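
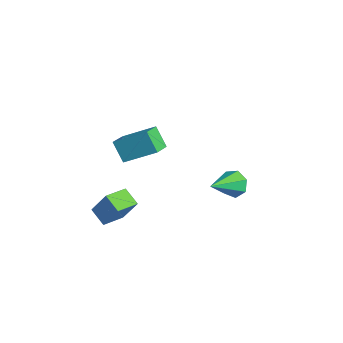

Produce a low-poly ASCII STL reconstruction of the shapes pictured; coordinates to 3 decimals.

solid 
facet normal -0.564 -0.185 0.805
outer loop
vertex 4.416 -2.581 5.083
vertex 3.565 -1.728 4.682
vertex 3.447 -4.023 4.072
endloop
endfacet
facet normal 0.670 -0.672 0.316
outer loop
vertex 4.215 -3.772 2.978
vertex 4.416 -2.581 5.083
vertex 3.447 -4.023 4.072
endloop
endfacet
facet normal -0.564 -0.185 0.805
outer loop
vertex 3.447 -4.023 4.072
vertex 3.565 -1.728 4.682
vertex 2.596 -3.17 3.671
endloop
endfacet
facet normal -0.482 -0.717 -0.503
outer loop
vertex 2.596 -3.17 3.671
vertex 4.215 -3.772 2.978
vertex 3.447 -4.023 4.072
endloop
endfacet
facet normal 0.482 0.717 0.503
outer loop
vertex 4.416 -2.581 5.083
vertex 4.333 -1.477 3.588
vertex 3.565 -1.728 4.682
endloop
endfacet
facet normal 0.670 -0.672 0.316
outer loop
vertex 5.184 -2.33 3.989
vertex 4.416 -2.581 5.083
vertex 4.215 -3.772 2.978
endloop
endfacet
facet normal 0.482 0.717 0.503
outer loop
vertex 5.184 -2.33 3.989
vertex 4.333 -1.477 3.588
vertex 4.416 -2.581 5.083
endloop
endfacet
facet normal -0.670 0.672 -0.316
outer loop
vertex 3.565 -1.728 4.682
vertex 4.333 -1.477 3.588
vertex 2.596 -3.17 3.671
endloop
endfacet
facet normal -0.482 -0.717 -0.503
outer loop
vertex 3.364 -2.919 2.577
vertex 4.215 -3.772 2.978
vertex 2.596 -3.17 3.671
endloop
endfacet
facet normal -0.670 0.672 -0.316
outer loop
vertex 2.596 -3.17 3.671
vertex 4.333 -1.477 3.588
vertex 3.364 -2.919 2.577
endloop
endfacet
facet normal 0.564 0.185 -0.805
outer loop
vertex 3.364 -2.919 2.577
vertex 5.184 -2.33 3.989
vertex 4.215 -3.772 2.978
endloop
endfacet
facet normal 0.564 0.185 -0.805
outer loop
vertex 4.333 -1.477 3.588
vertex 5.184 -2.33 3.989
vertex 3.364 -2.919 2.577
endloop
endfacet
facet normal -0.381 0.819 -0.429
outer loop
vertex 2.786 3.766 -1.698
vertex 2.278 3.244 -2.243
vertex 2.071 3.578 -1.422
endloop
endfacet
facet normal 0.310 0.190 0.932
outer loop
vertex 2.786 3.766 -1.698
vertex 2.071 3.578 -1.422
vertex 3.082 1.516 -1.337
endloop
endfacet
facet normal -0.381 0.819 -0.429
outer loop
vertex 2.071 3.578 -1.422
vertex 2.278 3.244 -2.243
vertex 1.511 3.138 -1.764
endloop
endfacet
facet normal -0.415 -0.167 0.894
outer loop
vertex 2.071 3.578 -1.422
vertex 1.511 3.138 -1.764
vertex 3.082 1.516 -1.337
endloop
endfacet
facet normal -0.381 0.819 -0.429
outer loop
vertex 1.511 3.138 -1.764
vertex 2.278 3.244 -2.243
vertex 1.529 2.778 -2.467
endloop
endfacet
facet normal -0.723 -0.622 0.300
outer loop
vertex 1.511 3.138 -1.764
vertex 1.529 2.778 -2.467
vertex 3.082 1.516 -1.337
endloop
endfacet
facet normal -0.381 0.819 -0.429
outer loop
vertex 1.529 2.778 -2.467
vertex 2.278 3.244 -2.243
vertex 2.111 2.769 -3.001
endloop
endfacet
facet normal -0.383 -0.831 -0.403
outer loop
vertex 1.529 2.778 -2.467
vertex 2.111 2.769 -3.001
vertex 3.082 1.516 -1.337
endloop
endfacet
facet normal -0.381 0.819 -0.429
outer loop
vertex 2.111 2.769 -3.001
vertex 2.278 3.244 -2.243
vertex 2.818 3.117 -2.964
endloop
endfacet
facet normal 0.350 -0.639 -0.685
outer loop
vertex 2.111 2.769 -3.001
vertex 2.818 3.117 -2.964
vertex 3.082 1.516 -1.337
endloop
endfacet
facet normal -0.381 0.819 -0.429
outer loop
vertex 2.818 3.117 -2.964
vertex 2.278 3.244 -2.243
vertex 3.119 3.561 -2.384
endloop
endfacet
facet normal 0.923 -0.188 -0.335
outer loop
vertex 2.818 3.117 -2.964
vertex 3.119 3.561 -2.384
vertex 3.082 1.516 -1.337
endloop
endfacet
facet normal -0.381 0.819 -0.430
outer loop
vertex 3.119 3.561 -2.384
vertex 2.278 3.244 -2.243
vertex 2.786 3.766 -1.698
endloop
endfacet
facet normal 0.905 0.181 0.385
outer loop
vertex 3.119 3.561 -2.384
vertex 2.786 3.766 -1.698
vertex 3.082 1.516 -1.337
endloop
endfacet
facet normal -0.444 -0.283 -0.850
outer loop
vertex 2.339 -4.848 -1.767
vertex 1.861 -3.586 -1.938
vertex 3.295 -4.566 -2.361
endloop
endfacet
facet normal 0.351 -0.928 0.125
outer loop
vertex 4.099 -4.054 -0.822
vertex 2.339 -4.848 -1.767
vertex 3.295 -4.566 -2.361
endloop
endfacet
facet normal -0.444 -0.283 -0.850
outer loop
vertex 3.295 -4.566 -2.361
vertex 1.861 -3.586 -1.938
vertex 2.817 -3.304 -2.531
endloop
endfacet
facet normal 0.824 0.243 -0.511
outer loop
vertex 2.817 -3.304 -2.531
vertex 4.099 -4.054 -0.822
vertex 3.295 -4.566 -2.361
endloop
endfacet
facet normal -0.824 -0.243 0.511
outer loop
vertex 2.339 -4.848 -1.767
vertex 2.665 -3.074 -0.399
vertex 1.861 -3.586 -1.938
endloop
endfacet
facet normal 0.351 -0.928 0.125
outer loop
vertex 3.143 -4.336 -0.229
vertex 2.339 -4.848 -1.767
vertex 4.099 -4.054 -0.822
endloop
endfacet
facet normal -0.824 -0.243 0.512
outer loop
vertex 3.143 -4.336 -0.229
vertex 2.665 -3.074 -0.399
vertex 2.339 -4.848 -1.767
endloop
endfacet
facet normal -0.351 0.928 -0.125
outer loop
vertex 1.861 -3.586 -1.938
vertex 2.665 -3.074 -0.399
vertex 2.817 -3.304 -2.531
endloop
endfacet
facet normal 0.824 0.243 -0.512
outer loop
vertex 3.621 -2.792 -0.993
vertex 4.099 -4.054 -0.822
vertex 2.817 -3.304 -2.531
endloop
endfacet
facet normal -0.351 0.928 -0.125
outer loop
vertex 2.817 -3.304 -2.531
vertex 2.665 -3.074 -0.399
vertex 3.621 -2.792 -0.993
endloop
endfacet
facet normal 0.444 0.283 0.850
outer loop
vertex 3.621 -2.792 -0.993
vertex 3.143 -4.336 -0.229
vertex 4.099 -4.054 -0.822
endloop
endfacet
facet normal 0.445 0.283 0.850
outer loop
vertex 2.665 -3.074 -0.399
vertex 3.143 -4.336 -0.229
vertex 3.621 -2.792 -0.993
endloop
endfacet

endsolid


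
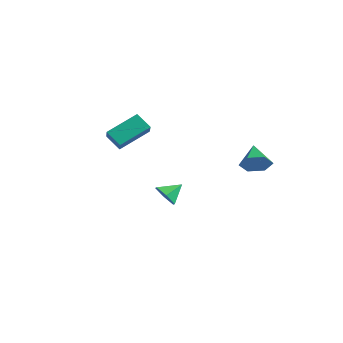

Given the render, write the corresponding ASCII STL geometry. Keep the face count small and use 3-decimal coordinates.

solid 
facet normal 0.682 -0.538 -0.495
outer loop
vertex 2.971 1.113 1.694
vertex 2.5 1.063 1.1
vertex 2.991 1.641 1.148
endloop
endfacet
facet normal 0.342 0.669 0.660
outer loop
vertex 2.971 1.113 1.694
vertex 2.991 1.641 1.148
vertex 1.62 1.757 1.74
endloop
endfacet
facet normal 0.682 -0.538 -0.496
outer loop
vertex 2.991 1.641 1.148
vertex 2.5 1.063 1.1
vertex 2.519 1.59 0.554
endloop
endfacet
facet normal 0.035 0.993 -0.113
outer loop
vertex 2.991 1.641 1.148
vertex 2.519 1.59 0.554
vertex 1.62 1.757 1.74
endloop
endfacet
facet normal 0.681 -0.538 -0.496
outer loop
vertex 2.519 1.59 0.554
vertex 2.5 1.063 1.1
vertex 2.028 1.013 0.506
endloop
endfacet
facet normal -0.615 0.569 -0.546
outer loop
vertex 2.519 1.59 0.554
vertex 2.028 1.013 0.506
vertex 1.62 1.757 1.74
endloop
endfacet
facet normal 0.681 -0.539 -0.496
outer loop
vertex 2.028 1.013 0.506
vertex 2.5 1.063 1.1
vertex 2.008 0.485 1.053
endloop
endfacet
facet normal -0.961 -0.180 -0.209
outer loop
vertex 2.028 1.013 0.506
vertex 2.008 0.485 1.053
vertex 1.62 1.757 1.74
endloop
endfacet
facet normal 0.681 -0.539 -0.496
outer loop
vertex 2.008 0.485 1.053
vertex 2.5 1.063 1.1
vertex 2.48 0.535 1.647
endloop
endfacet
facet normal -0.655 -0.504 0.563
outer loop
vertex 2.008 0.485 1.053
vertex 2.48 0.535 1.647
vertex 1.62 1.757 1.74
endloop
endfacet
facet normal 0.682 -0.539 -0.495
outer loop
vertex 2.48 0.535 1.647
vertex 2.5 1.063 1.1
vertex 2.971 1.113 1.694
endloop
endfacet
facet normal -0.003 -0.078 0.997
outer loop
vertex 2.48 0.535 1.647
vertex 2.971 1.113 1.694
vertex 1.62 1.757 1.74
endloop
endfacet
facet normal -0.614 0.488 -0.620
outer loop
vertex -1.181 -4.341 3.218
vertex -0.832 -2.932 3.982
vertex -0.482 -4.199 2.638
endloop
endfacet
facet normal -0.213 -0.859 -0.467
outer loop
vertex 0.132 -4.688 3.258
vertex -1.181 -4.341 3.218
vertex -0.482 -4.199 2.638
endloop
endfacet
facet normal -0.613 0.489 -0.620
outer loop
vertex -0.482 -4.199 2.638
vertex -0.832 -2.932 3.982
vertex -0.133 -2.791 3.402
endloop
endfacet
facet normal 0.760 0.154 -0.631
outer loop
vertex -0.133 -2.791 3.402
vertex 0.132 -4.688 3.258
vertex -0.482 -4.199 2.638
endloop
endfacet
facet normal -0.760 -0.154 0.631
outer loop
vertex -1.181 -4.341 3.218
vertex -0.218 -3.421 4.602
vertex -0.832 -2.932 3.982
endloop
endfacet
facet normal -0.213 -0.859 -0.465
outer loop
vertex -0.567 -4.829 3.838
vertex -1.181 -4.341 3.218
vertex 0.132 -4.688 3.258
endloop
endfacet
facet normal -0.760 -0.154 0.631
outer loop
vertex -0.567 -4.829 3.838
vertex -0.218 -3.421 4.602
vertex -1.181 -4.341 3.218
endloop
endfacet
facet normal 0.213 0.859 0.466
outer loop
vertex -0.832 -2.932 3.982
vertex -0.218 -3.421 4.602
vertex -0.133 -2.791 3.402
endloop
endfacet
facet normal 0.760 0.154 -0.631
outer loop
vertex 0.481 -3.279 4.022
vertex 0.132 -4.688 3.258
vertex -0.133 -2.791 3.402
endloop
endfacet
facet normal 0.212 0.859 0.466
outer loop
vertex -0.133 -2.791 3.402
vertex -0.218 -3.421 4.602
vertex 0.481 -3.279 4.022
endloop
endfacet
facet normal 0.613 -0.488 0.621
outer loop
vertex 0.481 -3.279 4.022
vertex -0.567 -4.829 3.838
vertex 0.132 -4.688 3.258
endloop
endfacet
facet normal 0.614 -0.489 0.620
outer loop
vertex -0.218 -3.421 4.602
vertex -0.567 -4.829 3.838
vertex 0.481 -3.279 4.022
endloop
endfacet
facet normal -0.223 -0.815 -0.535
outer loop
vertex -1.291 -0.308 -2.372
vertex -1.974 -0.29 -2.115
vertex -1.806 0.067 -2.729
endloop
endfacet
facet normal 0.690 0.655 -0.307
outer loop
vertex -1.291 -0.308 -2.372
vertex -1.806 0.067 -2.729
vertex -1.746 0.55 -1.565
endloop
endfacet
facet normal -0.222 -0.815 -0.535
outer loop
vertex -1.806 0.067 -2.729
vertex -1.974 -0.29 -2.115
vertex -2.489 0.085 -2.473
endloop
endfacet
facet normal -0.117 0.919 -0.376
outer loop
vertex -1.806 0.067 -2.729
vertex -2.489 0.085 -2.473
vertex -1.746 0.55 -1.565
endloop
endfacet
facet normal -0.222 -0.815 -0.535
outer loop
vertex -2.489 0.085 -2.473
vertex -1.974 -0.29 -2.115
vertex -2.658 -0.272 -1.859
endloop
endfacet
facet normal -0.691 0.691 0.212
outer loop
vertex -2.489 0.085 -2.473
vertex -2.658 -0.272 -1.859
vertex -1.746 0.55 -1.565
endloop
endfacet
facet normal -0.222 -0.815 -0.535
outer loop
vertex -2.658 -0.272 -1.859
vertex -1.974 -0.29 -2.115
vertex -2.143 -0.647 -1.501
endloop
endfacet
facet normal -0.458 0.198 0.867
outer loop
vertex -2.658 -0.272 -1.859
vertex -2.143 -0.647 -1.501
vertex -1.746 0.55 -1.565
endloop
endfacet
facet normal -0.222 -0.815 -0.535
outer loop
vertex -2.143 -0.647 -1.501
vertex -1.974 -0.29 -2.115
vertex -1.46 -0.664 -1.758
endloop
endfacet
facet normal 0.350 -0.066 0.934
outer loop
vertex -2.143 -0.647 -1.501
vertex -1.46 -0.664 -1.758
vertex -1.746 0.55 -1.565
endloop
endfacet
facet normal -0.222 -0.816 -0.534
outer loop
vertex -1.46 -0.664 -1.758
vertex -1.974 -0.29 -2.115
vertex -1.291 -0.308 -2.372
endloop
endfacet
facet normal 0.923 0.162 0.348
outer loop
vertex -1.46 -0.664 -1.758
vertex -1.291 -0.308 -2.372
vertex -1.746 0.55 -1.565
endloop
endfacet

endsolid


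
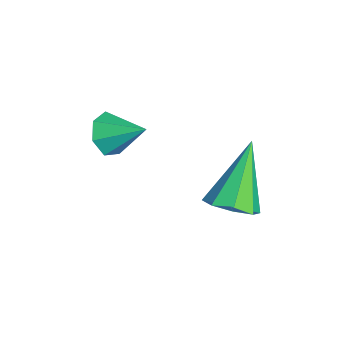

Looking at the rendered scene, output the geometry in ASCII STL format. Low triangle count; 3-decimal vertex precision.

solid 
facet normal -0.471 -0.718 -0.513
outer loop
vertex 3.781 -3.632 2.47
vertex 3.516 -3.846 3.013
vertex 3.291 -3.407 2.605
endloop
endfacet
facet normal 0.239 0.827 -0.509
outer loop
vertex 3.781 -3.632 2.47
vertex 3.291 -3.407 2.605
vertex 4.064 -3.014 3.607
endloop
endfacet
facet normal -0.472 -0.718 -0.512
outer loop
vertex 3.291 -3.407 2.605
vertex 3.516 -3.846 3.013
vertex 2.971 -3.512 3.047
endloop
endfacet
facet normal -0.387 0.920 -0.062
outer loop
vertex 3.291 -3.407 2.605
vertex 2.971 -3.512 3.047
vertex 4.064 -3.014 3.607
endloop
endfacet
facet normal -0.472 -0.717 -0.513
outer loop
vertex 2.971 -3.512 3.047
vertex 3.516 -3.846 3.013
vertex 3.062 -3.869 3.463
endloop
endfacet
facet normal -0.565 0.561 0.605
outer loop
vertex 2.971 -3.512 3.047
vertex 3.062 -3.869 3.463
vertex 4.064 -3.014 3.607
endloop
endfacet
facet normal -0.472 -0.718 -0.513
outer loop
vertex 3.062 -3.869 3.463
vertex 3.516 -3.846 3.013
vertex 3.494 -4.208 3.54
endloop
endfacet
facet normal -0.160 0.021 0.987
outer loop
vertex 3.062 -3.869 3.463
vertex 3.494 -4.208 3.54
vertex 4.064 -3.014 3.607
endloop
endfacet
facet normal -0.472 -0.717 -0.512
outer loop
vertex 3.494 -4.208 3.54
vertex 3.516 -3.846 3.013
vertex 3.943 -4.275 3.22
endloop
endfacet
facet normal 0.525 -0.295 0.798
outer loop
vertex 3.494 -4.208 3.54
vertex 3.943 -4.275 3.22
vertex 4.064 -3.014 3.607
endloop
endfacet
facet normal -0.472 -0.717 -0.513
outer loop
vertex 3.943 -4.275 3.22
vertex 3.516 -3.846 3.013
vertex 4.071 -4.019 2.744
endloop
endfacet
facet normal 0.972 -0.149 0.181
outer loop
vertex 3.943 -4.275 3.22
vertex 4.071 -4.019 2.744
vertex 4.064 -3.014 3.607
endloop
endfacet
facet normal -0.472 -0.717 -0.513
outer loop
vertex 4.071 -4.019 2.744
vertex 3.516 -3.846 3.013
vertex 3.781 -3.632 2.47
endloop
endfacet
facet normal 0.846 0.350 -0.401
outer loop
vertex 4.071 -4.019 2.744
vertex 3.781 -3.632 2.47
vertex 4.064 -3.014 3.607
endloop
endfacet
facet normal 0.528 -0.338 -0.779
outer loop
vertex 4.404 -0.478 0.199
vertex 3.845 -0.926 0.014
vertex 4.038 -0.232 -0.156
endloop
endfacet
facet normal 0.349 0.899 0.263
outer loop
vertex 4.404 -0.478 0.199
vertex 4.038 -0.232 -0.156
vertex 2.795 -0.254 1.566
endloop
endfacet
facet normal 0.527 -0.338 -0.780
outer loop
vertex 4.038 -0.232 -0.156
vertex 3.845 -0.926 0.014
vertex 3.558 -0.392 -0.411
endloop
endfacet
facet normal -0.236 0.959 -0.158
outer loop
vertex 4.038 -0.232 -0.156
vertex 3.558 -0.392 -0.411
vertex 2.795 -0.254 1.566
endloop
endfacet
facet normal 0.527 -0.338 -0.780
outer loop
vertex 3.558 -0.392 -0.411
vertex 3.845 -0.926 0.014
vertex 3.246 -0.865 -0.417
endloop
endfacet
facet normal -0.783 0.521 -0.339
outer loop
vertex 3.558 -0.392 -0.411
vertex 3.246 -0.865 -0.417
vertex 2.795 -0.254 1.566
endloop
endfacet
facet normal 0.527 -0.338 -0.780
outer loop
vertex 3.246 -0.865 -0.417
vertex 3.845 -0.926 0.014
vertex 3.285 -1.374 -0.17
endloop
endfacet
facet normal -0.972 -0.158 -0.172
outer loop
vertex 3.246 -0.865 -0.417
vertex 3.285 -1.374 -0.17
vertex 2.795 -0.254 1.566
endloop
endfacet
facet normal 0.526 -0.338 -0.780
outer loop
vertex 3.285 -1.374 -0.17
vertex 3.845 -0.926 0.014
vertex 3.652 -1.62 0.184
endloop
endfacet
facet normal -0.691 -0.680 0.244
outer loop
vertex 3.285 -1.374 -0.17
vertex 3.652 -1.62 0.184
vertex 2.795 -0.254 1.566
endloop
endfacet
facet normal 0.527 -0.338 -0.780
outer loop
vertex 3.652 -1.62 0.184
vertex 3.845 -0.926 0.014
vertex 4.132 -1.459 0.439
endloop
endfacet
facet normal -0.105 -0.739 0.665
outer loop
vertex 3.652 -1.62 0.184
vertex 4.132 -1.459 0.439
vertex 2.795 -0.254 1.566
endloop
endfacet
facet normal 0.527 -0.338 -0.780
outer loop
vertex 4.132 -1.459 0.439
vertex 3.845 -0.926 0.014
vertex 4.443 -0.987 0.445
endloop
endfacet
facet normal 0.441 -0.301 0.845
outer loop
vertex 4.132 -1.459 0.439
vertex 4.443 -0.987 0.445
vertex 2.795 -0.254 1.566
endloop
endfacet
facet normal 0.528 -0.336 -0.780
outer loop
vertex 4.443 -0.987 0.445
vertex 3.845 -0.926 0.014
vertex 4.404 -0.478 0.199
endloop
endfacet
facet normal 0.630 0.377 0.679
outer loop
vertex 4.443 -0.987 0.445
vertex 4.404 -0.478 0.199
vertex 2.795 -0.254 1.566
endloop
endfacet

endsolid


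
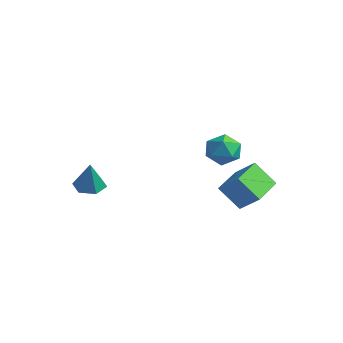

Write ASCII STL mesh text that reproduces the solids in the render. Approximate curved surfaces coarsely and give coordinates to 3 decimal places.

solid 
facet normal -0.268 0.160 -0.950
outer loop
vertex -2.326 -0.742 -2.549
vertex -2.943 -1.394 -2.485
vertex -3.163 -0.546 -2.28
endloop
endfacet
facet normal 0.339 0.822 0.457
outer loop
vertex -2.326 -0.742 -2.549
vertex -3.163 -0.546 -2.28
vertex -2.457 -1.686 -0.755
endloop
endfacet
facet normal -0.268 0.160 -0.950
outer loop
vertex -3.163 -0.546 -2.28
vertex -2.943 -1.394 -2.485
vertex -3.78 -1.198 -2.216
endloop
endfacet
facet normal -0.517 0.553 0.653
outer loop
vertex -3.163 -0.546 -2.28
vertex -3.78 -1.198 -2.216
vertex -2.457 -1.686 -0.755
endloop
endfacet
facet normal -0.268 0.160 -0.950
outer loop
vertex -3.78 -1.198 -2.216
vertex -2.943 -1.394 -2.485
vertex -3.56 -2.047 -2.421
endloop
endfacet
facet normal -0.752 -0.332 0.570
outer loop
vertex -3.78 -1.198 -2.216
vertex -3.56 -2.047 -2.421
vertex -2.457 -1.686 -0.755
endloop
endfacet
facet normal -0.267 0.159 -0.950
outer loop
vertex -3.56 -2.047 -2.421
vertex -2.943 -1.394 -2.485
vertex -2.724 -2.243 -2.689
endloop
endfacet
facet normal -0.129 -0.948 0.291
outer loop
vertex -3.56 -2.047 -2.421
vertex -2.724 -2.243 -2.689
vertex -2.457 -1.686 -0.755
endloop
endfacet
facet normal -0.267 0.159 -0.950
outer loop
vertex -2.724 -2.243 -2.689
vertex -2.943 -1.394 -2.485
vertex -2.107 -1.591 -2.753
endloop
endfacet
facet normal 0.728 -0.679 0.095
outer loop
vertex -2.724 -2.243 -2.689
vertex -2.107 -1.591 -2.753
vertex -2.457 -1.686 -0.755
endloop
endfacet
facet normal -0.267 0.159 -0.950
outer loop
vertex -2.107 -1.591 -2.753
vertex -2.943 -1.394 -2.485
vertex -2.326 -0.742 -2.549
endloop
endfacet
facet normal 0.962 0.205 0.178
outer loop
vertex -2.107 -1.591 -2.753
vertex -2.326 -0.742 -2.549
vertex -2.457 -1.686 -0.755
endloop
endfacet
facet normal -0.548 -0.370 0.751
outer loop
vertex 3.773 2.88 -0.772
vertex 2.884 4.74 -0.505
vertex 2.695 2.504 -1.744
endloop
endfacet
facet normal 0.428 -0.895 -0.129
outer loop
vertex 3.636 3.14 -3.035
vertex 3.773 2.88 -0.772
vertex 2.695 2.504 -1.744
endloop
endfacet
facet normal -0.547 -0.370 0.751
outer loop
vertex 2.695 2.504 -1.744
vertex 2.884 4.74 -0.505
vertex 1.805 4.364 -1.477
endloop
endfacet
facet normal -0.719 -0.251 -0.648
outer loop
vertex 1.805 4.364 -1.477
vertex 3.636 3.14 -3.035
vertex 2.695 2.504 -1.744
endloop
endfacet
facet normal 0.719 0.251 0.648
outer loop
vertex 3.773 2.88 -0.772
vertex 3.825 5.376 -1.796
vertex 2.884 4.74 -0.505
endloop
endfacet
facet normal 0.428 -0.895 -0.129
outer loop
vertex 4.715 3.516 -2.063
vertex 3.773 2.88 -0.772
vertex 3.636 3.14 -3.035
endloop
endfacet
facet normal 0.719 0.251 0.648
outer loop
vertex 4.715 3.516 -2.063
vertex 3.825 5.376 -1.796
vertex 3.773 2.88 -0.772
endloop
endfacet
facet normal -0.428 0.895 0.129
outer loop
vertex 2.884 4.74 -0.505
vertex 3.825 5.376 -1.796
vertex 1.805 4.364 -1.477
endloop
endfacet
facet normal -0.719 -0.251 -0.648
outer loop
vertex 2.747 5.0 -2.768
vertex 3.636 3.14 -3.035
vertex 1.805 4.364 -1.477
endloop
endfacet
facet normal -0.428 0.895 0.129
outer loop
vertex 1.805 4.364 -1.477
vertex 3.825 5.376 -1.796
vertex 2.747 5.0 -2.768
endloop
endfacet
facet normal 0.548 0.369 -0.751
outer loop
vertex 2.747 5.0 -2.768
vertex 4.715 3.516 -2.063
vertex 3.636 3.14 -3.035
endloop
endfacet
facet normal 0.548 0.370 -0.750
outer loop
vertex 3.825 5.376 -1.796
vertex 4.715 3.516 -2.063
vertex 2.747 5.0 -2.768
endloop
endfacet
facet normal -0.690 0.660 -0.297
outer loop
vertex 1.755 3.6 -0.223
vertex 1.219 3.447 0.681
vertex 1.965 4.202 0.627
endloop
endfacet
facet normal -0.051 0.821 -0.569
outer loop
vertex 1.755 3.6 -0.223
vertex 1.965 4.202 0.627
vertex 2.76 3.835 0.026
endloop
endfacet
facet normal 0.174 0.260 -0.950
outer loop
vertex 1.755 3.6 -0.223
vertex 2.76 3.835 0.026
vertex 2.506 2.853 -0.29
endloop
endfacet
facet normal -0.326 -0.246 -0.913
outer loop
vertex 1.755 3.6 -0.223
vertex 2.506 2.853 -0.29
vertex 1.554 2.614 0.115
endloop
endfacet
facet normal -0.860 0.001 -0.510
outer loop
vertex 1.755 3.6 -0.223
vertex 1.554 2.614 0.115
vertex 1.219 3.447 0.681
endloop
endfacet
facet normal 0.403 0.915 -0.025
outer loop
vertex 2.76 3.835 0.026
vertex 1.965 4.202 0.627
vertex 2.846 3.826 1.085
endloop
endfacet
facet normal -0.632 0.654 0.414
outer loop
vertex 1.965 4.202 0.627
vertex 1.219 3.447 0.681
vertex 1.894 3.587 1.49
endloop
endfacet
facet normal -0.908 -0.413 0.070
outer loop
vertex 1.219 3.447 0.681
vertex 1.554 2.614 0.115
vertex 1.64 2.605 1.174
endloop
endfacet
facet normal -0.044 -0.812 -0.582
outer loop
vertex 1.554 2.614 0.115
vertex 2.506 2.853 -0.29
vertex 2.435 2.238 0.573
endloop
endfacet
facet normal 0.767 0.008 -0.641
outer loop
vertex 2.506 2.853 -0.29
vertex 2.76 3.835 0.026
vertex 3.181 2.993 0.519
endloop
endfacet
facet normal 0.326 0.246 0.913
outer loop
vertex 2.645 2.84 1.423
vertex 2.846 3.826 1.085
vertex 1.894 3.587 1.49
endloop
endfacet
facet normal -0.174 -0.260 0.950
outer loop
vertex 2.645 2.84 1.423
vertex 1.894 3.587 1.49
vertex 1.64 2.605 1.174
endloop
endfacet
facet normal 0.051 -0.821 0.569
outer loop
vertex 2.645 2.84 1.423
vertex 1.64 2.605 1.174
vertex 2.435 2.238 0.573
endloop
endfacet
facet normal 0.690 -0.660 0.297
outer loop
vertex 2.645 2.84 1.423
vertex 2.435 2.238 0.573
vertex 3.181 2.993 0.519
endloop
endfacet
facet normal 0.860 -0.001 0.510
outer loop
vertex 2.645 2.84 1.423
vertex 3.181 2.993 0.519
vertex 2.846 3.826 1.085
endloop
endfacet
facet normal 0.044 0.812 0.582
outer loop
vertex 1.894 3.587 1.49
vertex 2.846 3.826 1.085
vertex 1.965 4.202 0.627
endloop
endfacet
facet normal -0.767 -0.008 0.641
outer loop
vertex 1.64 2.605 1.174
vertex 1.894 3.587 1.49
vertex 1.219 3.447 0.681
endloop
endfacet
facet normal -0.403 -0.915 0.025
outer loop
vertex 2.435 2.238 0.573
vertex 1.64 2.605 1.174
vertex 1.554 2.614 0.115
endloop
endfacet
facet normal 0.632 -0.654 -0.414
outer loop
vertex 3.181 2.993 0.519
vertex 2.435 2.238 0.573
vertex 2.506 2.853 -0.29
endloop
endfacet
facet normal 0.908 0.413 -0.070
outer loop
vertex 2.846 3.826 1.085
vertex 3.181 2.993 0.519
vertex 2.76 3.835 0.026
endloop
endfacet

endsolid


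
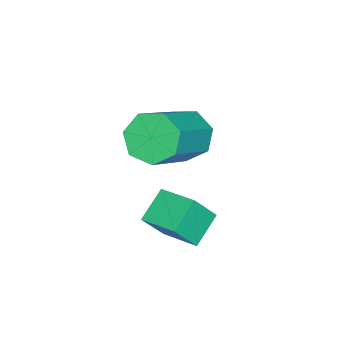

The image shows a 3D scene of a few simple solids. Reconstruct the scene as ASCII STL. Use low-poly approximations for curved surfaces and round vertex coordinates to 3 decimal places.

solid 
facet normal -0.808 0.084 -0.583
outer loop
vertex 1.525 -2.677 -1.225
vertex 1.171 -2.209 -0.667
vertex 1.642 -1.986 -1.287
endloop
endfacet
facet normal 0.565 -0.168 -0.808
outer loop
vertex 1.525 -2.677 -1.225
vertex 1.642 -1.986 -1.287
vertex 3.263 -2.859 0.028
endloop
endfacet
facet normal 0.565 -0.168 -0.808
outer loop
vertex 3.263 -2.859 0.028
vertex 1.642 -1.986 -1.287
vertex 3.38 -2.169 -0.034
endloop
endfacet
facet normal 0.808 -0.085 0.583
outer loop
vertex 3.263 -2.859 0.028
vertex 3.38 -2.169 -0.034
vertex 2.909 -2.391 0.587
endloop
endfacet
facet normal -0.808 0.086 -0.583
outer loop
vertex 1.642 -1.986 -1.287
vertex 1.171 -2.209 -0.667
vertex 1.405 -1.464 -0.882
endloop
endfacet
facet normal 0.482 0.663 -0.572
outer loop
vertex 1.642 -1.986 -1.287
vertex 1.405 -1.464 -0.882
vertex 3.38 -2.169 -0.034
endloop
endfacet
facet normal 0.482 0.663 -0.572
outer loop
vertex 3.38 -2.169 -0.034
vertex 1.405 -1.464 -0.882
vertex 3.142 -1.646 0.372
endloop
endfacet
facet normal 0.808 -0.085 0.583
outer loop
vertex 3.38 -2.169 -0.034
vertex 3.142 -1.646 0.372
vertex 2.909 -2.391 0.587
endloop
endfacet
facet normal -0.808 0.085 -0.583
outer loop
vertex 1.405 -1.464 -0.882
vertex 1.171 -2.209 -0.667
vertex 0.991 -1.502 -0.314
endloop
endfacet
facet normal 0.037 0.995 0.093
outer loop
vertex 1.405 -1.464 -0.882
vertex 0.991 -1.502 -0.314
vertex 3.142 -1.646 0.372
endloop
endfacet
facet normal 0.037 0.995 0.093
outer loop
vertex 3.142 -1.646 0.372
vertex 0.991 -1.502 -0.314
vertex 2.729 -1.684 0.939
endloop
endfacet
facet normal 0.808 -0.084 0.583
outer loop
vertex 3.142 -1.646 0.372
vertex 2.729 -1.684 0.939
vertex 2.909 -2.391 0.587
endloop
endfacet
facet normal -0.809 0.085 -0.582
outer loop
vertex 0.991 -1.502 -0.314
vertex 1.171 -2.209 -0.667
vertex 0.714 -2.073 -0.012
endloop
endfacet
facet normal -0.437 0.577 0.690
outer loop
vertex 0.991 -1.502 -0.314
vertex 0.714 -2.073 -0.012
vertex 2.729 -1.684 0.939
endloop
endfacet
facet normal -0.437 0.577 0.690
outer loop
vertex 2.729 -1.684 0.939
vertex 0.714 -2.073 -0.012
vertex 2.451 -2.255 1.241
endloop
endfacet
facet normal 0.808 -0.085 0.583
outer loop
vertex 2.729 -1.684 0.939
vertex 2.451 -2.255 1.241
vertex 2.909 -2.391 0.587
endloop
endfacet
facet normal -0.809 0.085 -0.582
outer loop
vertex 0.714 -2.073 -0.012
vertex 1.171 -2.209 -0.667
vertex 0.781 -2.746 -0.203
endloop
endfacet
facet normal -0.581 -0.275 0.766
outer loop
vertex 0.714 -2.073 -0.012
vertex 0.781 -2.746 -0.203
vertex 2.451 -2.255 1.241
endloop
endfacet
facet normal -0.581 -0.275 0.766
outer loop
vertex 2.451 -2.255 1.241
vertex 0.781 -2.746 -0.203
vertex 2.518 -2.928 1.05
endloop
endfacet
facet normal 0.808 -0.085 0.583
outer loop
vertex 2.451 -2.255 1.241
vertex 2.518 -2.928 1.05
vertex 2.909 -2.391 0.587
endloop
endfacet
facet normal -0.809 0.084 -0.582
outer loop
vertex 0.781 -2.746 -0.203
vertex 1.171 -2.209 -0.667
vertex 1.142 -3.015 -0.743
endloop
endfacet
facet normal -0.288 -0.920 0.266
outer loop
vertex 0.781 -2.746 -0.203
vertex 1.142 -3.015 -0.743
vertex 2.518 -2.928 1.05
endloop
endfacet
facet normal -0.288 -0.920 0.266
outer loop
vertex 2.518 -2.928 1.05
vertex 1.142 -3.015 -0.743
vertex 2.879 -3.197 0.51
endloop
endfacet
facet normal 0.808 -0.086 0.583
outer loop
vertex 2.518 -2.928 1.05
vertex 2.879 -3.197 0.51
vertex 2.909 -2.391 0.587
endloop
endfacet
facet normal -0.808 0.084 -0.583
outer loop
vertex 1.142 -3.015 -0.743
vertex 1.171 -2.209 -0.667
vertex 1.525 -2.677 -1.225
endloop
endfacet
facet normal 0.222 -0.872 -0.435
outer loop
vertex 1.142 -3.015 -0.743
vertex 1.525 -2.677 -1.225
vertex 2.879 -3.197 0.51
endloop
endfacet
facet normal 0.222 -0.873 -0.435
outer loop
vertex 2.879 -3.197 0.51
vertex 1.525 -2.677 -1.225
vertex 3.263 -2.859 0.028
endloop
endfacet
facet normal 0.808 -0.086 0.583
outer loop
vertex 2.879 -3.197 0.51
vertex 3.263 -2.859 0.028
vertex 2.909 -2.391 0.587
endloop
endfacet
facet normal -0.447 0.366 -0.816
outer loop
vertex 2.258 -1.807 -2.486
vertex 2.648 -0.717 -2.211
vertex 3.14 -1.981 -3.047
endloop
endfacet
facet normal -0.328 -0.916 -0.231
outer loop
vertex 3.632 -2.383 -2.149
vertex 2.258 -1.807 -2.486
vertex 3.14 -1.981 -3.047
endloop
endfacet
facet normal -0.447 0.366 -0.816
outer loop
vertex 3.14 -1.981 -3.047
vertex 2.648 -0.717 -2.211
vertex 3.53 -0.891 -2.772
endloop
endfacet
facet normal 0.832 -0.164 -0.529
outer loop
vertex 3.53 -0.891 -2.772
vertex 3.632 -2.383 -2.149
vertex 3.14 -1.981 -3.047
endloop
endfacet
facet normal -0.832 0.164 0.529
outer loop
vertex 2.258 -1.807 -2.486
vertex 3.14 -1.119 -1.313
vertex 2.648 -0.717 -2.211
endloop
endfacet
facet normal -0.328 -0.916 -0.231
outer loop
vertex 2.75 -2.209 -1.588
vertex 2.258 -1.807 -2.486
vertex 3.632 -2.383 -2.149
endloop
endfacet
facet normal -0.832 0.164 0.529
outer loop
vertex 2.75 -2.209 -1.588
vertex 3.14 -1.119 -1.313
vertex 2.258 -1.807 -2.486
endloop
endfacet
facet normal 0.328 0.916 0.231
outer loop
vertex 2.648 -0.717 -2.211
vertex 3.14 -1.119 -1.313
vertex 3.53 -0.891 -2.772
endloop
endfacet
facet normal 0.832 -0.164 -0.529
outer loop
vertex 4.022 -1.293 -1.874
vertex 3.632 -2.383 -2.149
vertex 3.53 -0.891 -2.772
endloop
endfacet
facet normal 0.328 0.916 0.231
outer loop
vertex 3.53 -0.891 -2.772
vertex 3.14 -1.119 -1.313
vertex 4.022 -1.293 -1.874
endloop
endfacet
facet normal 0.447 -0.366 0.816
outer loop
vertex 4.022 -1.293 -1.874
vertex 2.75 -2.209 -1.588
vertex 3.632 -2.383 -2.149
endloop
endfacet
facet normal 0.447 -0.366 0.816
outer loop
vertex 3.14 -1.119 -1.313
vertex 2.75 -2.209 -1.588
vertex 4.022 -1.293 -1.874
endloop
endfacet

endsolid


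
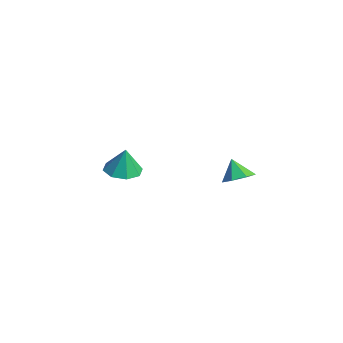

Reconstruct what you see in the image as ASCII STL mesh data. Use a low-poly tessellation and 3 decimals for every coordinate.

solid 
facet normal 0.511 0.100 -0.854
outer loop
vertex 4.438 -0.009 -0.123
vertex 3.667 -0.105 -0.596
vertex 4.047 0.658 -0.279
endloop
endfacet
facet normal 0.315 0.387 0.866
outer loop
vertex 4.438 -0.009 -0.123
vertex 4.047 0.658 -0.279
vertex 3.013 -0.235 0.496
endloop
endfacet
facet normal 0.511 0.100 -0.854
outer loop
vertex 4.047 0.658 -0.279
vertex 3.667 -0.105 -0.596
vertex 3.369 0.751 -0.674
endloop
endfacet
facet normal -0.234 0.777 0.584
outer loop
vertex 4.047 0.658 -0.279
vertex 3.369 0.751 -0.674
vertex 3.013 -0.235 0.496
endloop
endfacet
facet normal 0.511 0.100 -0.854
outer loop
vertex 3.369 0.751 -0.674
vertex 3.667 -0.105 -0.596
vertex 2.916 0.199 -1.01
endloop
endfacet
facet normal -0.814 0.541 0.208
outer loop
vertex 3.369 0.751 -0.674
vertex 2.916 0.199 -1.01
vertex 3.013 -0.235 0.496
endloop
endfacet
facet normal 0.511 0.101 -0.853
outer loop
vertex 2.916 0.199 -1.01
vertex 3.667 -0.105 -0.596
vertex 3.029 -0.583 -1.035
endloop
endfacet
facet normal -0.989 -0.144 0.022
outer loop
vertex 2.916 0.199 -1.01
vertex 3.029 -0.583 -1.035
vertex 3.013 -0.235 0.496
endloop
endfacet
facet normal 0.511 0.102 -0.853
outer loop
vertex 3.029 -0.583 -1.035
vertex 3.667 -0.105 -0.596
vertex 3.622 -1.004 -0.73
endloop
endfacet
facet normal -0.626 -0.762 0.167
outer loop
vertex 3.029 -0.583 -1.035
vertex 3.622 -1.004 -0.73
vertex 3.013 -0.235 0.496
endloop
endfacet
facet normal 0.511 0.102 -0.854
outer loop
vertex 3.622 -1.004 -0.73
vertex 3.667 -0.105 -0.596
vertex 4.25 -0.749 -0.324
endloop
endfacet
facet normal 0.000 -0.847 0.531
outer loop
vertex 3.622 -1.004 -0.73
vertex 4.25 -0.749 -0.324
vertex 3.013 -0.235 0.496
endloop
endfacet
facet normal 0.511 0.102 -0.854
outer loop
vertex 4.25 -0.749 -0.324
vertex 3.667 -0.105 -0.596
vertex 4.438 -0.009 -0.123
endloop
endfacet
facet normal 0.420 -0.336 0.843
outer loop
vertex 4.25 -0.749 -0.324
vertex 4.438 -0.009 -0.123
vertex 3.013 -0.235 0.496
endloop
endfacet
facet normal -0.147 -0.058 -0.987
outer loop
vertex -2.157 -3.995 -2.953
vertex -3.222 -3.818 -2.805
vertex -2.352 -3.184 -2.972
endloop
endfacet
facet normal 0.897 0.225 0.380
outer loop
vertex -2.157 -3.995 -2.953
vertex -2.352 -3.184 -2.972
vertex -2.978 -3.722 -1.175
endloop
endfacet
facet normal -0.147 -0.058 -0.987
outer loop
vertex -2.352 -3.184 -2.972
vertex -3.222 -3.818 -2.805
vertex -3.056 -2.745 -2.893
endloop
endfacet
facet normal 0.516 0.754 0.406
outer loop
vertex -2.352 -3.184 -2.972
vertex -3.056 -2.745 -2.893
vertex -2.978 -3.722 -1.175
endloop
endfacet
facet normal -0.148 -0.058 -0.987
outer loop
vertex -3.056 -2.745 -2.893
vertex -3.222 -3.818 -2.805
vertex -3.858 -2.934 -2.762
endloop
endfacet
facet normal -0.122 0.860 0.495
outer loop
vertex -3.056 -2.745 -2.893
vertex -3.858 -2.934 -2.762
vertex -2.978 -3.722 -1.175
endloop
endfacet
facet normal -0.148 -0.058 -0.987
outer loop
vertex -3.858 -2.934 -2.762
vertex -3.222 -3.818 -2.805
vertex -4.287 -3.642 -2.656
endloop
endfacet
facet normal -0.644 0.480 0.596
outer loop
vertex -3.858 -2.934 -2.762
vertex -4.287 -3.642 -2.656
vertex -2.978 -3.722 -1.175
endloop
endfacet
facet normal -0.148 -0.059 -0.987
outer loop
vertex -4.287 -3.642 -2.656
vertex -3.222 -3.818 -2.805
vertex -4.092 -4.453 -2.637
endloop
endfacet
facet normal -0.744 -0.164 0.648
outer loop
vertex -4.287 -3.642 -2.656
vertex -4.092 -4.453 -2.637
vertex -2.978 -3.722 -1.175
endloop
endfacet
facet normal -0.147 -0.059 -0.987
outer loop
vertex -4.092 -4.453 -2.637
vertex -3.222 -3.818 -2.805
vertex -3.387 -4.892 -2.716
endloop
endfacet
facet normal -0.362 -0.694 0.623
outer loop
vertex -4.092 -4.453 -2.637
vertex -3.387 -4.892 -2.716
vertex -2.978 -3.722 -1.175
endloop
endfacet
facet normal -0.147 -0.059 -0.987
outer loop
vertex -3.387 -4.892 -2.716
vertex -3.222 -3.818 -2.805
vertex -2.585 -4.702 -2.847
endloop
endfacet
facet normal 0.277 -0.799 0.533
outer loop
vertex -3.387 -4.892 -2.716
vertex -2.585 -4.702 -2.847
vertex -2.978 -3.722 -1.175
endloop
endfacet
facet normal -0.147 -0.059 -0.987
outer loop
vertex -2.585 -4.702 -2.847
vertex -3.222 -3.818 -2.805
vertex -2.157 -3.995 -2.953
endloop
endfacet
facet normal 0.798 -0.418 0.433
outer loop
vertex -2.585 -4.702 -2.847
vertex -2.157 -3.995 -2.953
vertex -2.978 -3.722 -1.175
endloop
endfacet

endsolid


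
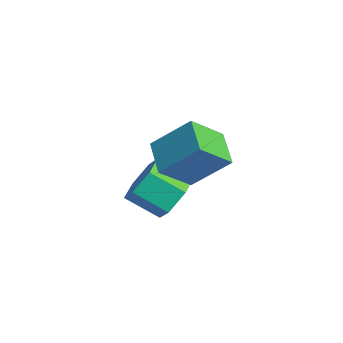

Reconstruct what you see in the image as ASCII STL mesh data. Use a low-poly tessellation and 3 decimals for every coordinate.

solid 
facet normal 0.582 0.632 -0.512
outer loop
vertex -0.071 0.782 -1.094
vertex -0.738 0.76 -1.879
vertex -0.843 1.462 -1.132
endloop
endfacet
facet normal 0.315 0.405 0.858
outer loop
vertex -0.071 0.782 -1.094
vertex -0.843 1.462 -1.132
vertex -0.955 -0.179 -0.316
endloop
endfacet
facet normal 0.314 0.405 0.858
outer loop
vertex -0.955 -0.179 -0.316
vertex -0.843 1.462 -1.132
vertex -1.728 0.501 -0.354
endloop
endfacet
facet normal -0.582 -0.633 0.511
outer loop
vertex -0.955 -0.179 -0.316
vertex -1.728 0.501 -0.354
vertex -1.622 -0.2 -1.101
endloop
endfacet
facet normal 0.582 0.632 -0.512
outer loop
vertex -0.843 1.462 -1.132
vertex -0.738 0.76 -1.879
vertex -1.51 1.441 -1.917
endloop
endfacet
facet normal -0.492 0.775 0.397
outer loop
vertex -0.843 1.462 -1.132
vertex -1.51 1.441 -1.917
vertex -1.728 0.501 -0.354
endloop
endfacet
facet normal -0.492 0.775 0.397
outer loop
vertex -1.728 0.501 -0.354
vertex -1.51 1.441 -1.917
vertex -2.395 0.48 -1.139
endloop
endfacet
facet normal -0.582 -0.633 0.511
outer loop
vertex -1.728 0.501 -0.354
vertex -2.395 0.48 -1.139
vertex -1.622 -0.2 -1.101
endloop
endfacet
facet normal 0.582 0.632 -0.512
outer loop
vertex -1.51 1.441 -1.917
vertex -0.738 0.76 -1.879
vertex -1.405 0.739 -2.664
endloop
endfacet
facet normal -0.807 0.370 -0.461
outer loop
vertex -1.51 1.441 -1.917
vertex -1.405 0.739 -2.664
vertex -2.395 0.48 -1.139
endloop
endfacet
facet normal -0.807 0.369 -0.461
outer loop
vertex -2.395 0.48 -1.139
vertex -1.405 0.739 -2.664
vertex -2.289 -0.222 -1.886
endloop
endfacet
facet normal -0.581 -0.632 0.512
outer loop
vertex -2.395 0.48 -1.139
vertex -2.289 -0.222 -1.886
vertex -1.622 -0.2 -1.101
endloop
endfacet
facet normal 0.582 0.633 -0.511
outer loop
vertex -1.405 0.739 -2.664
vertex -0.738 0.76 -1.879
vertex -0.632 0.059 -2.626
endloop
endfacet
facet normal -0.315 -0.406 -0.858
outer loop
vertex -1.405 0.739 -2.664
vertex -0.632 0.059 -2.626
vertex -2.289 -0.222 -1.886
endloop
endfacet
facet normal -0.315 -0.405 -0.858
outer loop
vertex -2.289 -0.222 -1.886
vertex -0.632 0.059 -2.626
vertex -1.517 -0.902 -1.848
endloop
endfacet
facet normal -0.582 -0.632 0.512
outer loop
vertex -2.289 -0.222 -1.886
vertex -1.517 -0.902 -1.848
vertex -1.622 -0.2 -1.101
endloop
endfacet
facet normal 0.582 0.633 -0.511
outer loop
vertex -0.632 0.059 -2.626
vertex -0.738 0.76 -1.879
vertex 0.035 0.08 -1.841
endloop
endfacet
facet normal 0.492 -0.775 -0.397
outer loop
vertex -0.632 0.059 -2.626
vertex 0.035 0.08 -1.841
vertex -1.517 -0.902 -1.848
endloop
endfacet
facet normal 0.492 -0.775 -0.397
outer loop
vertex -1.517 -0.902 -1.848
vertex 0.035 0.08 -1.841
vertex -0.85 -0.881 -1.063
endloop
endfacet
facet normal -0.582 -0.632 0.512
outer loop
vertex -1.517 -0.902 -1.848
vertex -0.85 -0.881 -1.063
vertex -1.622 -0.2 -1.101
endloop
endfacet
facet normal 0.581 0.632 -0.512
outer loop
vertex 0.035 0.08 -1.841
vertex -0.738 0.76 -1.879
vertex -0.071 0.782 -1.094
endloop
endfacet
facet normal 0.807 -0.369 0.461
outer loop
vertex 0.035 0.08 -1.841
vertex -0.071 0.782 -1.094
vertex -0.85 -0.881 -1.063
endloop
endfacet
facet normal 0.807 -0.369 0.461
outer loop
vertex -0.85 -0.881 -1.063
vertex -0.071 0.782 -1.094
vertex -0.955 -0.179 -0.316
endloop
endfacet
facet normal -0.582 -0.632 0.512
outer loop
vertex -0.85 -0.881 -1.063
vertex -0.955 -0.179 -0.316
vertex -1.622 -0.2 -1.101
endloop
endfacet
facet normal -0.374 -0.635 -0.676
outer loop
vertex 1.116 -0.812 1.413
vertex -0.218 -0.482 1.842
vertex 1.058 0.435 0.274
endloop
endfacet
facet normal 0.927 -0.229 -0.298
outer loop
vertex 1.758 1.622 1.538
vertex 1.116 -0.812 1.413
vertex 1.058 0.435 0.274
endloop
endfacet
facet normal -0.374 -0.635 -0.676
outer loop
vertex 1.058 0.435 0.274
vertex -0.218 -0.482 1.842
vertex -0.276 0.765 0.703
endloop
endfacet
facet normal -0.034 0.738 -0.674
outer loop
vertex -0.276 0.765 0.703
vertex 1.758 1.622 1.538
vertex 1.058 0.435 0.274
endloop
endfacet
facet normal 0.034 -0.738 0.674
outer loop
vertex 1.116 -0.812 1.413
vertex 0.482 0.705 3.106
vertex -0.218 -0.482 1.842
endloop
endfacet
facet normal 0.927 -0.229 -0.298
outer loop
vertex 1.816 0.375 2.677
vertex 1.116 -0.812 1.413
vertex 1.758 1.622 1.538
endloop
endfacet
facet normal 0.034 -0.738 0.674
outer loop
vertex 1.816 0.375 2.677
vertex 0.482 0.705 3.106
vertex 1.116 -0.812 1.413
endloop
endfacet
facet normal -0.927 0.229 0.298
outer loop
vertex -0.218 -0.482 1.842
vertex 0.482 0.705 3.106
vertex -0.276 0.765 0.703
endloop
endfacet
facet normal -0.034 0.738 -0.674
outer loop
vertex 0.424 1.952 1.967
vertex 1.758 1.622 1.538
vertex -0.276 0.765 0.703
endloop
endfacet
facet normal -0.927 0.229 0.298
outer loop
vertex -0.276 0.765 0.703
vertex 0.482 0.705 3.106
vertex 0.424 1.952 1.967
endloop
endfacet
facet normal 0.374 0.635 0.676
outer loop
vertex 0.424 1.952 1.967
vertex 1.816 0.375 2.677
vertex 1.758 1.622 1.538
endloop
endfacet
facet normal 0.374 0.635 0.676
outer loop
vertex 0.482 0.705 3.106
vertex 1.816 0.375 2.677
vertex 0.424 1.952 1.967
endloop
endfacet

endsolid


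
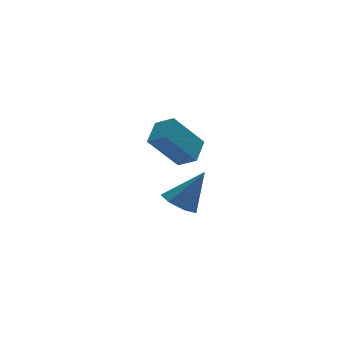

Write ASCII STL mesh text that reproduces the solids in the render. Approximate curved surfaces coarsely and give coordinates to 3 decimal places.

solid 
facet normal -0.555 0.054 -0.830
outer loop
vertex 2.533 3.055 -2.563
vertex 2.083 2.342 -2.308
vertex 1.912 3.189 -2.139
endloop
endfacet
facet normal 0.370 0.892 0.260
outer loop
vertex 2.533 3.055 -2.563
vertex 1.912 3.189 -2.139
vertex 3.177 2.238 -0.672
endloop
endfacet
facet normal -0.556 0.053 -0.830
outer loop
vertex 1.912 3.189 -2.139
vertex 2.083 2.342 -2.308
vertex 1.42 2.685 -1.842
endloop
endfacet
facet normal -0.281 0.676 0.681
outer loop
vertex 1.912 3.189 -2.139
vertex 1.42 2.685 -1.842
vertex 3.177 2.238 -0.672
endloop
endfacet
facet normal -0.556 0.053 -0.830
outer loop
vertex 1.42 2.685 -1.842
vertex 2.083 2.342 -2.308
vertex 1.428 1.924 -1.896
endloop
endfacet
facet normal -0.564 -0.064 0.823
outer loop
vertex 1.42 2.685 -1.842
vertex 1.428 1.924 -1.896
vertex 3.177 2.238 -0.672
endloop
endfacet
facet normal -0.556 0.053 -0.830
outer loop
vertex 1.428 1.924 -1.896
vertex 2.083 2.342 -2.308
vertex 1.929 1.477 -2.26
endloop
endfacet
facet normal -0.267 -0.770 0.579
outer loop
vertex 1.428 1.924 -1.896
vertex 1.929 1.477 -2.26
vertex 3.177 2.238 -0.672
endloop
endfacet
facet normal -0.555 0.053 -0.830
outer loop
vertex 1.929 1.477 -2.26
vertex 2.083 2.342 -2.308
vertex 2.547 1.682 -2.66
endloop
endfacet
facet normal 0.388 -0.912 0.132
outer loop
vertex 1.929 1.477 -2.26
vertex 2.547 1.682 -2.66
vertex 3.177 2.238 -0.672
endloop
endfacet
facet normal -0.554 0.053 -0.831
outer loop
vertex 2.547 1.682 -2.66
vertex 2.083 2.342 -2.308
vertex 2.815 2.384 -2.794
endloop
endfacet
facet normal 0.907 -0.381 -0.181
outer loop
vertex 2.547 1.682 -2.66
vertex 2.815 2.384 -2.794
vertex 3.177 2.238 -0.672
endloop
endfacet
facet normal -0.554 0.053 -0.831
outer loop
vertex 2.815 2.384 -2.794
vertex 2.083 2.342 -2.308
vertex 2.533 3.055 -2.563
endloop
endfacet
facet normal 0.899 0.421 -0.124
outer loop
vertex 2.815 2.384 -2.794
vertex 2.533 3.055 -2.563
vertex 3.177 2.238 -0.672
endloop
endfacet
facet normal -0.647 0.062 0.760
outer loop
vertex 0.013 -1.03 3.303
vertex 0.716 -0.2 3.833
vertex -0.457 -0.341 2.847
endloop
endfacet
facet normal -0.581 -0.686 -0.438
outer loop
vertex 0.784 -0.46 1.387
vertex 0.013 -1.03 3.303
vertex -0.457 -0.341 2.847
endloop
endfacet
facet normal -0.647 0.062 0.760
outer loop
vertex -0.457 -0.341 2.847
vertex 0.716 -0.2 3.833
vertex 0.246 0.489 3.377
endloop
endfacet
facet normal -0.495 0.725 -0.479
outer loop
vertex 0.246 0.489 3.377
vertex 0.784 -0.46 1.387
vertex -0.457 -0.341 2.847
endloop
endfacet
facet normal 0.495 -0.725 0.479
outer loop
vertex 0.013 -1.03 3.303
vertex 1.957 -0.319 2.373
vertex 0.716 -0.2 3.833
endloop
endfacet
facet normal -0.581 -0.686 -0.438
outer loop
vertex 1.254 -1.149 1.843
vertex 0.013 -1.03 3.303
vertex 0.784 -0.46 1.387
endloop
endfacet
facet normal 0.495 -0.725 0.479
outer loop
vertex 1.254 -1.149 1.843
vertex 1.957 -0.319 2.373
vertex 0.013 -1.03 3.303
endloop
endfacet
facet normal 0.581 0.686 0.438
outer loop
vertex 0.716 -0.2 3.833
vertex 1.957 -0.319 2.373
vertex 0.246 0.489 3.377
endloop
endfacet
facet normal -0.495 0.725 -0.479
outer loop
vertex 1.487 0.37 1.917
vertex 0.784 -0.46 1.387
vertex 0.246 0.489 3.377
endloop
endfacet
facet normal 0.581 0.686 0.438
outer loop
vertex 0.246 0.489 3.377
vertex 1.957 -0.319 2.373
vertex 1.487 0.37 1.917
endloop
endfacet
facet normal 0.647 -0.062 -0.760
outer loop
vertex 1.487 0.37 1.917
vertex 1.254 -1.149 1.843
vertex 0.784 -0.46 1.387
endloop
endfacet
facet normal 0.647 -0.062 -0.760
outer loop
vertex 1.957 -0.319 2.373
vertex 1.254 -1.149 1.843
vertex 1.487 0.37 1.917
endloop
endfacet

endsolid


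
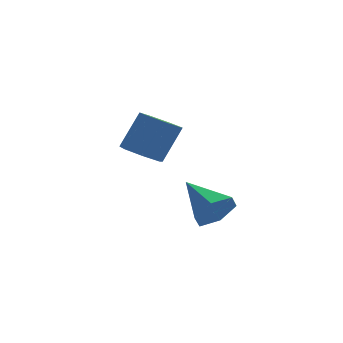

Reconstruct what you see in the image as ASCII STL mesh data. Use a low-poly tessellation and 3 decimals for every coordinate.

solid 
facet normal 0.241 -0.865 -0.441
outer loop
vertex 4.699 -1.59 -2.286
vertex 4.262 -2.122 -1.481
vertex 3.674 -1.857 -2.322
endloop
endfacet
facet normal -0.169 0.736 -0.655
outer loop
vertex 4.699 -1.59 -2.286
vertex 3.674 -1.857 -2.322
vertex 3.738 -0.238 -0.519
endloop
endfacet
facet normal 0.241 -0.865 -0.441
outer loop
vertex 3.674 -1.857 -2.322
vertex 4.262 -2.122 -1.481
vertex 3.237 -2.389 -1.517
endloop
endfacet
facet normal -0.903 0.335 -0.269
outer loop
vertex 3.674 -1.857 -2.322
vertex 3.237 -2.389 -1.517
vertex 3.738 -0.238 -0.519
endloop
endfacet
facet normal 0.241 -0.865 -0.441
outer loop
vertex 3.237 -2.389 -1.517
vertex 4.262 -2.122 -1.481
vertex 3.824 -2.655 -0.675
endloop
endfacet
facet normal -0.828 -0.065 0.557
outer loop
vertex 3.237 -2.389 -1.517
vertex 3.824 -2.655 -0.675
vertex 3.738 -0.238 -0.519
endloop
endfacet
facet normal 0.240 -0.865 -0.441
outer loop
vertex 3.824 -2.655 -0.675
vertex 4.262 -2.122 -1.481
vertex 4.85 -2.388 -0.64
endloop
endfacet
facet normal -0.017 -0.065 0.998
outer loop
vertex 3.824 -2.655 -0.675
vertex 4.85 -2.388 -0.64
vertex 3.738 -0.238 -0.519
endloop
endfacet
facet normal 0.240 -0.865 -0.441
outer loop
vertex 4.85 -2.388 -0.64
vertex 4.262 -2.122 -1.481
vertex 5.287 -1.856 -1.445
endloop
endfacet
facet normal 0.717 0.336 0.611
outer loop
vertex 4.85 -2.388 -0.64
vertex 5.287 -1.856 -1.445
vertex 3.738 -0.238 -0.519
endloop
endfacet
facet normal 0.240 -0.865 -0.441
outer loop
vertex 5.287 -1.856 -1.445
vertex 4.262 -2.122 -1.481
vertex 4.699 -1.59 -2.286
endloop
endfacet
facet normal 0.641 0.737 -0.215
outer loop
vertex 5.287 -1.856 -1.445
vertex 4.699 -1.59 -2.286
vertex 3.738 -0.238 -0.519
endloop
endfacet
facet normal -0.510 -0.150 -0.847
outer loop
vertex 3.645 3.591 -0.625
vertex 3.012 2.947 -0.13
vertex 2.922 3.965 -0.256
endloop
endfacet
facet normal 0.292 0.896 -0.335
outer loop
vertex 3.645 3.591 -0.625
vertex 2.922 3.965 -0.256
vertex 4.681 3.897 1.094
endloop
endfacet
facet normal 0.292 0.896 -0.335
outer loop
vertex 4.681 3.897 1.094
vertex 2.922 3.965 -0.256
vertex 3.957 4.271 1.463
endloop
endfacet
facet normal 0.510 0.151 0.847
outer loop
vertex 4.681 3.897 1.094
vertex 3.957 4.271 1.463
vertex 4.048 3.253 1.59
endloop
endfacet
facet normal -0.510 -0.150 -0.847
outer loop
vertex 2.922 3.965 -0.256
vertex 3.012 2.947 -0.13
vertex 2.267 3.573 0.208
endloop
endfacet
facet normal -0.450 0.886 0.113
outer loop
vertex 2.922 3.965 -0.256
vertex 2.267 3.573 0.208
vertex 3.957 4.271 1.463
endloop
endfacet
facet normal -0.450 0.886 0.113
outer loop
vertex 3.957 4.271 1.463
vertex 2.267 3.573 0.208
vertex 3.302 3.879 1.927
endloop
endfacet
facet normal 0.510 0.151 0.847
outer loop
vertex 3.957 4.271 1.463
vertex 3.302 3.879 1.927
vertex 4.048 3.253 1.59
endloop
endfacet
facet normal -0.510 -0.150 -0.847
outer loop
vertex 2.267 3.573 0.208
vertex 3.012 2.947 -0.13
vertex 2.173 2.709 0.418
endloop
endfacet
facet normal -0.854 0.209 0.477
outer loop
vertex 2.267 3.573 0.208
vertex 2.173 2.709 0.418
vertex 3.302 3.879 1.927
endloop
endfacet
facet normal -0.854 0.209 0.477
outer loop
vertex 3.302 3.879 1.927
vertex 2.173 2.709 0.418
vertex 3.208 3.015 2.137
endloop
endfacet
facet normal 0.509 0.151 0.847
outer loop
vertex 3.302 3.879 1.927
vertex 3.208 3.015 2.137
vertex 4.048 3.253 1.59
endloop
endfacet
facet normal -0.510 -0.151 -0.847
outer loop
vertex 2.173 2.709 0.418
vertex 3.012 2.947 -0.13
vertex 2.711 2.025 0.216
endloop
endfacet
facet normal -0.614 -0.625 0.481
outer loop
vertex 2.173 2.709 0.418
vertex 2.711 2.025 0.216
vertex 3.208 3.015 2.137
endloop
endfacet
facet normal -0.614 -0.625 0.481
outer loop
vertex 3.208 3.015 2.137
vertex 2.711 2.025 0.216
vertex 3.746 2.331 1.935
endloop
endfacet
facet normal 0.509 0.150 0.847
outer loop
vertex 3.208 3.015 2.137
vertex 3.746 2.331 1.935
vertex 4.048 3.253 1.59
endloop
endfacet
facet normal -0.510 -0.151 -0.847
outer loop
vertex 2.711 2.025 0.216
vertex 3.012 2.947 -0.13
vertex 3.476 2.035 -0.247
endloop
endfacet
facet normal 0.088 -0.989 0.123
outer loop
vertex 2.711 2.025 0.216
vertex 3.476 2.035 -0.247
vertex 3.746 2.331 1.935
endloop
endfacet
facet normal 0.087 -0.989 0.123
outer loop
vertex 3.746 2.331 1.935
vertex 3.476 2.035 -0.247
vertex 4.511 2.341 1.473
endloop
endfacet
facet normal 0.510 0.150 0.847
outer loop
vertex 3.746 2.331 1.935
vertex 4.511 2.341 1.473
vertex 4.048 3.253 1.59
endloop
endfacet
facet normal -0.509 -0.151 -0.847
outer loop
vertex 3.476 2.035 -0.247
vertex 3.012 2.947 -0.13
vertex 3.892 2.732 -0.621
endloop
endfacet
facet normal 0.724 -0.608 -0.327
outer loop
vertex 3.476 2.035 -0.247
vertex 3.892 2.732 -0.621
vertex 4.511 2.341 1.473
endloop
endfacet
facet normal 0.723 -0.608 -0.327
outer loop
vertex 4.511 2.341 1.473
vertex 3.892 2.732 -0.621
vertex 4.927 3.038 1.098
endloop
endfacet
facet normal 0.511 0.151 0.846
outer loop
vertex 4.511 2.341 1.473
vertex 4.927 3.038 1.098
vertex 4.048 3.253 1.59
endloop
endfacet
facet normal -0.509 -0.150 -0.847
outer loop
vertex 3.892 2.732 -0.621
vertex 3.012 2.947 -0.13
vertex 3.645 3.591 -0.625
endloop
endfacet
facet normal 0.815 0.232 -0.532
outer loop
vertex 3.892 2.732 -0.621
vertex 3.645 3.591 -0.625
vertex 4.927 3.038 1.098
endloop
endfacet
facet normal 0.815 0.231 -0.532
outer loop
vertex 4.927 3.038 1.098
vertex 3.645 3.591 -0.625
vertex 4.681 3.897 1.094
endloop
endfacet
facet normal 0.511 0.150 0.847
outer loop
vertex 4.927 3.038 1.098
vertex 4.681 3.897 1.094
vertex 4.048 3.253 1.59
endloop
endfacet

endsolid


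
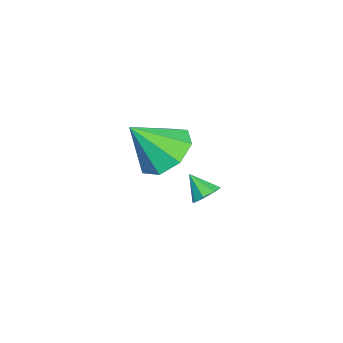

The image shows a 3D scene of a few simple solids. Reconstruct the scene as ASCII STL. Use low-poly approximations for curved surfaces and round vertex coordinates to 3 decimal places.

solid 
facet normal 0.294 0.650 -0.700
outer loop
vertex -0.941 2.732 -1.972
vertex -1.467 2.708 -2.215
vertex -1.218 3.036 -1.806
endloop
endfacet
facet normal 0.509 -0.006 0.861
outer loop
vertex -0.941 2.732 -1.972
vertex -1.218 3.036 -1.806
vertex -1.773 2.032 -1.485
endloop
endfacet
facet normal 0.295 0.650 -0.701
outer loop
vertex -1.218 3.036 -1.806
vertex -1.467 2.708 -2.215
vertex -1.641 3.148 -1.88
endloop
endfacet
facet normal -0.074 0.340 0.937
outer loop
vertex -1.218 3.036 -1.806
vertex -1.641 3.148 -1.88
vertex -1.773 2.032 -1.485
endloop
endfacet
facet normal 0.292 0.650 -0.702
outer loop
vertex -1.641 3.148 -1.88
vertex -1.467 2.708 -2.215
vertex -1.963 3.002 -2.149
endloop
endfacet
facet normal -0.688 0.313 0.654
outer loop
vertex -1.641 3.148 -1.88
vertex -1.963 3.002 -2.149
vertex -1.773 2.032 -1.485
endloop
endfacet
facet normal 0.292 0.650 -0.701
outer loop
vertex -1.963 3.002 -2.149
vertex -1.467 2.708 -2.215
vertex -1.994 2.684 -2.457
endloop
endfacet
facet normal -0.982 -0.073 0.174
outer loop
vertex -1.963 3.002 -2.149
vertex -1.994 2.684 -2.457
vertex -1.773 2.032 -1.485
endloop
endfacet
facet normal 0.293 0.650 -0.702
outer loop
vertex -1.994 2.684 -2.457
vertex -1.467 2.708 -2.215
vertex -1.717 2.38 -2.623
endloop
endfacet
facet normal -0.778 -0.589 -0.219
outer loop
vertex -1.994 2.684 -2.457
vertex -1.717 2.38 -2.623
vertex -1.773 2.032 -1.485
endloop
endfacet
facet normal 0.294 0.649 -0.702
outer loop
vertex -1.717 2.38 -2.623
vertex -1.467 2.708 -2.215
vertex -1.293 2.267 -2.55
endloop
endfacet
facet normal -0.198 -0.935 -0.296
outer loop
vertex -1.717 2.38 -2.623
vertex -1.293 2.267 -2.55
vertex -1.773 2.032 -1.485
endloop
endfacet
facet normal 0.295 0.649 -0.701
outer loop
vertex -1.293 2.267 -2.55
vertex -1.467 2.708 -2.215
vertex -0.972 2.413 -2.28
endloop
endfacet
facet normal 0.421 -0.907 -0.010
outer loop
vertex -1.293 2.267 -2.55
vertex -0.972 2.413 -2.28
vertex -1.773 2.032 -1.485
endloop
endfacet
facet normal 0.295 0.649 -0.702
outer loop
vertex -0.972 2.413 -2.28
vertex -1.467 2.708 -2.215
vertex -0.941 2.732 -1.972
endloop
endfacet
facet normal 0.713 -0.522 0.468
outer loop
vertex -0.972 2.413 -2.28
vertex -0.941 2.732 -1.972
vertex -1.773 2.032 -1.485
endloop
endfacet
facet normal -0.308 0.567 -0.764
outer loop
vertex 1.431 1.285 0.744
vertex 0.796 1.865 1.43
vertex 1.834 1.947 1.073
endloop
endfacet
facet normal 0.867 -0.494 -0.067
outer loop
vertex 1.431 1.285 0.744
vertex 1.834 1.947 1.073
vertex 1.344 0.855 2.79
endloop
endfacet
facet normal -0.307 0.568 -0.764
outer loop
vertex 1.834 1.947 1.073
vertex 0.796 1.865 1.43
vertex 1.629 2.561 1.612
endloop
endfacet
facet normal 0.951 0.051 0.304
outer loop
vertex 1.834 1.947 1.073
vertex 1.629 2.561 1.612
vertex 1.344 0.855 2.79
endloop
endfacet
facet normal -0.308 0.568 -0.764
outer loop
vertex 1.629 2.561 1.612
vertex 0.796 1.865 1.43
vertex 0.937 2.767 2.044
endloop
endfacet
facet normal 0.568 0.401 0.719
outer loop
vertex 1.629 2.561 1.612
vertex 0.937 2.767 2.044
vertex 1.344 0.855 2.79
endloop
endfacet
facet normal -0.308 0.568 -0.763
outer loop
vertex 0.937 2.767 2.044
vertex 0.796 1.865 1.43
vertex 0.162 2.445 2.117
endloop
endfacet
facet normal -0.058 0.352 0.934
outer loop
vertex 0.937 2.767 2.044
vertex 0.162 2.445 2.117
vertex 1.344 0.855 2.79
endloop
endfacet
facet normal -0.307 0.568 -0.763
outer loop
vertex 0.162 2.445 2.117
vertex 0.796 1.865 1.43
vertex -0.241 1.784 1.787
endloop
endfacet
facet normal -0.562 -0.069 0.824
outer loop
vertex 0.162 2.445 2.117
vertex -0.241 1.784 1.787
vertex 1.344 0.855 2.79
endloop
endfacet
facet normal -0.307 0.567 -0.764
outer loop
vertex -0.241 1.784 1.787
vertex 0.796 1.865 1.43
vertex -0.036 1.17 1.249
endloop
endfacet
facet normal -0.647 -0.613 0.454
outer loop
vertex -0.241 1.784 1.787
vertex -0.036 1.17 1.249
vertex 1.344 0.855 2.79
endloop
endfacet
facet normal -0.308 0.568 -0.764
outer loop
vertex -0.036 1.17 1.249
vertex 0.796 1.865 1.43
vertex 0.656 0.963 0.816
endloop
endfacet
facet normal -0.264 -0.964 0.039
outer loop
vertex -0.036 1.17 1.249
vertex 0.656 0.963 0.816
vertex 1.344 0.855 2.79
endloop
endfacet
facet normal -0.307 0.568 -0.764
outer loop
vertex 0.656 0.963 0.816
vertex 0.796 1.865 1.43
vertex 1.431 1.285 0.744
endloop
endfacet
facet normal 0.364 -0.915 -0.177
outer loop
vertex 0.656 0.963 0.816
vertex 1.431 1.285 0.744
vertex 1.344 0.855 2.79
endloop
endfacet

endsolid


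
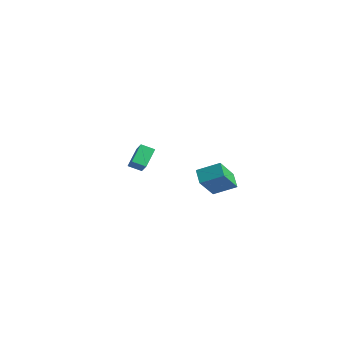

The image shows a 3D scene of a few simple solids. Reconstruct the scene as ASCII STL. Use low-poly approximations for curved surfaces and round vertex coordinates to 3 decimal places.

solid 
facet normal -0.753 0.396 0.526
outer loop
vertex 3.066 1.555 -1.066
vertex 3.988 2.49 -0.45
vertex 2.736 2.818 -2.488
endloop
endfacet
facet normal -0.636 -0.645 -0.425
outer loop
vertex 3.512 2.41 -3.03
vertex 3.066 1.555 -1.066
vertex 2.736 2.818 -2.488
endloop
endfacet
facet normal -0.753 0.396 0.526
outer loop
vertex 2.736 2.818 -2.488
vertex 3.988 2.49 -0.45
vertex 3.658 3.752 -1.872
endloop
endfacet
facet normal -0.171 0.654 -0.737
outer loop
vertex 3.658 3.752 -1.872
vertex 3.512 2.41 -3.03
vertex 2.736 2.818 -2.488
endloop
endfacet
facet normal 0.171 -0.654 0.737
outer loop
vertex 3.066 1.555 -1.066
vertex 4.764 2.082 -0.992
vertex 3.988 2.49 -0.45
endloop
endfacet
facet normal -0.635 -0.645 -0.425
outer loop
vertex 3.842 1.148 -1.608
vertex 3.066 1.555 -1.066
vertex 3.512 2.41 -3.03
endloop
endfacet
facet normal 0.171 -0.655 0.736
outer loop
vertex 3.842 1.148 -1.608
vertex 4.764 2.082 -0.992
vertex 3.066 1.555 -1.066
endloop
endfacet
facet normal 0.636 0.645 0.425
outer loop
vertex 3.988 2.49 -0.45
vertex 4.764 2.082 -0.992
vertex 3.658 3.752 -1.872
endloop
endfacet
facet normal -0.171 0.654 -0.737
outer loop
vertex 4.434 3.345 -2.414
vertex 3.512 2.41 -3.03
vertex 3.658 3.752 -1.872
endloop
endfacet
facet normal 0.635 0.645 0.425
outer loop
vertex 3.658 3.752 -1.872
vertex 4.764 2.082 -0.992
vertex 4.434 3.345 -2.414
endloop
endfacet
facet normal 0.753 -0.396 -0.526
outer loop
vertex 4.434 3.345 -2.414
vertex 3.842 1.148 -1.608
vertex 3.512 2.41 -3.03
endloop
endfacet
facet normal 0.753 -0.396 -0.526
outer loop
vertex 4.764 2.082 -0.992
vertex 3.842 1.148 -1.608
vertex 4.434 3.345 -2.414
endloop
endfacet
facet normal -0.647 -0.639 0.416
outer loop
vertex -3.878 3.337 -2.265
vertex -4.601 3.593 -2.996
vertex -3.38 2.271 -3.13
endloop
endfacet
facet normal 0.683 -0.241 0.690
outer loop
vertex -2.799 2.847 -3.504
vertex -3.878 3.337 -2.265
vertex -3.38 2.271 -3.13
endloop
endfacet
facet normal -0.646 -0.639 0.416
outer loop
vertex -3.38 2.271 -3.13
vertex -4.601 3.593 -2.996
vertex -4.104 2.527 -3.861
endloop
endfacet
facet normal 0.341 -0.729 -0.593
outer loop
vertex -4.104 2.527 -3.861
vertex -2.799 2.847 -3.504
vertex -3.38 2.271 -3.13
endloop
endfacet
facet normal -0.341 0.729 0.593
outer loop
vertex -3.878 3.337 -2.265
vertex -4.02 4.169 -3.37
vertex -4.601 3.593 -2.996
endloop
endfacet
facet normal 0.682 -0.242 0.690
outer loop
vertex -3.296 3.913 -2.639
vertex -3.878 3.337 -2.265
vertex -2.799 2.847 -3.504
endloop
endfacet
facet normal -0.341 0.729 0.593
outer loop
vertex -3.296 3.913 -2.639
vertex -4.02 4.169 -3.37
vertex -3.878 3.337 -2.265
endloop
endfacet
facet normal -0.683 0.241 -0.690
outer loop
vertex -4.601 3.593 -2.996
vertex -4.02 4.169 -3.37
vertex -4.104 2.527 -3.861
endloop
endfacet
facet normal 0.341 -0.730 -0.593
outer loop
vertex -3.522 3.103 -4.235
vertex -2.799 2.847 -3.504
vertex -4.104 2.527 -3.861
endloop
endfacet
facet normal -0.682 0.241 -0.690
outer loop
vertex -4.104 2.527 -3.861
vertex -4.02 4.169 -3.37
vertex -3.522 3.103 -4.235
endloop
endfacet
facet normal 0.647 0.639 -0.416
outer loop
vertex -3.522 3.103 -4.235
vertex -3.296 3.913 -2.639
vertex -2.799 2.847 -3.504
endloop
endfacet
facet normal 0.646 0.640 -0.416
outer loop
vertex -4.02 4.169 -3.37
vertex -3.296 3.913 -2.639
vertex -3.522 3.103 -4.235
endloop
endfacet

endsolid


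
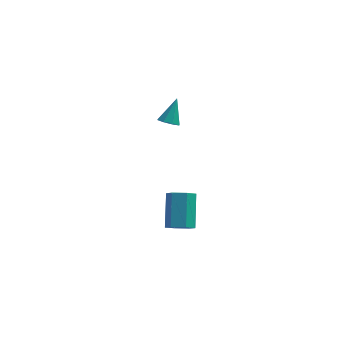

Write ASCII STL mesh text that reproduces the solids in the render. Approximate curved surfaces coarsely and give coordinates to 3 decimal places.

solid 
facet normal -0.266 -0.570 -0.778
outer loop
vertex -0.207 1.474 -2.479
vertex -0.652 1.702 -2.494
vertex -0.206 1.782 -2.705
endloop
endfacet
facet normal 0.996 0.053 0.077
outer loop
vertex -0.207 1.474 -2.479
vertex -0.206 1.782 -2.705
vertex -0.328 2.398 -1.546
endloop
endfacet
facet normal -0.266 -0.570 -0.778
outer loop
vertex -0.206 1.782 -2.705
vertex -0.652 1.702 -2.494
vertex -0.466 2.044 -2.808
endloop
endfacet
facet normal 0.735 0.628 -0.257
outer loop
vertex -0.206 1.782 -2.705
vertex -0.466 2.044 -2.808
vertex -0.328 2.398 -1.546
endloop
endfacet
facet normal -0.264 -0.571 -0.778
outer loop
vertex -0.466 2.044 -2.808
vertex -0.652 1.702 -2.494
vertex -0.835 2.104 -2.727
endloop
endfacet
facet normal 0.094 0.956 -0.278
outer loop
vertex -0.466 2.044 -2.808
vertex -0.835 2.104 -2.727
vertex -0.328 2.398 -1.546
endloop
endfacet
facet normal -0.265 -0.571 -0.777
outer loop
vertex -0.835 2.104 -2.727
vertex -0.652 1.702 -2.494
vertex -1.097 1.93 -2.51
endloop
endfacet
facet normal -0.540 0.841 0.022
outer loop
vertex -0.835 2.104 -2.727
vertex -1.097 1.93 -2.51
vertex -0.328 2.398 -1.546
endloop
endfacet
facet normal -0.264 -0.570 -0.778
outer loop
vertex -1.097 1.93 -2.51
vertex -0.652 1.702 -2.494
vertex -1.098 1.621 -2.283
endloop
endfacet
facet normal -0.808 0.351 0.474
outer loop
vertex -1.097 1.93 -2.51
vertex -1.098 1.621 -2.283
vertex -0.328 2.398 -1.546
endloop
endfacet
facet normal -0.264 -0.571 -0.777
outer loop
vertex -1.098 1.621 -2.283
vertex -0.652 1.702 -2.494
vertex -0.837 1.36 -2.18
endloop
endfacet
facet normal -0.545 -0.226 0.808
outer loop
vertex -1.098 1.621 -2.283
vertex -0.837 1.36 -2.18
vertex -0.328 2.398 -1.546
endloop
endfacet
facet normal -0.265 -0.570 -0.777
outer loop
vertex -0.837 1.36 -2.18
vertex -0.652 1.702 -2.494
vertex -0.468 1.299 -2.261
endloop
endfacet
facet normal 0.091 -0.551 0.829
outer loop
vertex -0.837 1.36 -2.18
vertex -0.468 1.299 -2.261
vertex -0.328 2.398 -1.546
endloop
endfacet
facet normal -0.266 -0.571 -0.777
outer loop
vertex -0.468 1.299 -2.261
vertex -0.652 1.702 -2.494
vertex -0.207 1.474 -2.479
endloop
endfacet
facet normal 0.731 -0.435 0.526
outer loop
vertex -0.468 1.299 -2.261
vertex -0.207 1.474 -2.479
vertex -0.328 2.398 -1.546
endloop
endfacet
facet normal -0.002 -0.751 -0.661
outer loop
vertex 0.245 -4.263 -3.51
vertex 0.009 -3.906 -3.915
vertex 0.595 -3.95 -3.867
endloop
endfacet
facet normal 0.805 -0.393 0.444
outer loop
vertex 0.245 -4.263 -3.51
vertex 0.595 -3.95 -3.867
vertex 0.248 -3.092 -2.479
endloop
endfacet
facet normal 0.805 -0.393 0.444
outer loop
vertex 0.248 -3.092 -2.479
vertex 0.595 -3.95 -3.867
vertex 0.598 -2.778 -2.836
endloop
endfacet
facet normal 0.001 0.750 0.661
outer loop
vertex 0.248 -3.092 -2.479
vertex 0.598 -2.778 -2.836
vertex 0.011 -2.734 -2.885
endloop
endfacet
facet normal -0.002 -0.750 -0.662
outer loop
vertex 0.595 -3.95 -3.867
vertex 0.009 -3.906 -3.915
vertex 0.358 -3.592 -4.272
endloop
endfacet
facet normal 0.916 0.264 -0.303
outer loop
vertex 0.595 -3.95 -3.867
vertex 0.358 -3.592 -4.272
vertex 0.598 -2.778 -2.836
endloop
endfacet
facet normal 0.916 0.264 -0.303
outer loop
vertex 0.598 -2.778 -2.836
vertex 0.358 -3.592 -4.272
vertex 0.361 -2.421 -3.242
endloop
endfacet
facet normal 0.001 0.751 0.660
outer loop
vertex 0.598 -2.778 -2.836
vertex 0.361 -2.421 -3.242
vertex 0.011 -2.734 -2.885
endloop
endfacet
facet normal -0.001 -0.750 -0.661
outer loop
vertex 0.358 -3.592 -4.272
vertex 0.009 -3.906 -3.915
vertex -0.228 -3.548 -4.321
endloop
endfacet
facet normal 0.112 0.656 -0.746
outer loop
vertex 0.358 -3.592 -4.272
vertex -0.228 -3.548 -4.321
vertex 0.361 -2.421 -3.242
endloop
endfacet
facet normal 0.110 0.657 -0.746
outer loop
vertex 0.361 -2.421 -3.242
vertex -0.228 -3.548 -4.321
vertex -0.225 -2.377 -3.29
endloop
endfacet
facet normal 0.002 0.751 0.661
outer loop
vertex 0.361 -2.421 -3.242
vertex -0.225 -2.377 -3.29
vertex 0.011 -2.734 -2.885
endloop
endfacet
facet normal -0.001 -0.750 -0.661
outer loop
vertex -0.228 -3.548 -4.321
vertex 0.009 -3.906 -3.915
vertex -0.578 -3.862 -3.964
endloop
endfacet
facet normal -0.805 0.393 -0.444
outer loop
vertex -0.228 -3.548 -4.321
vertex -0.578 -3.862 -3.964
vertex -0.225 -2.377 -3.29
endloop
endfacet
facet normal -0.805 0.393 -0.445
outer loop
vertex -0.225 -2.377 -3.29
vertex -0.578 -3.862 -3.964
vertex -0.575 -2.69 -2.933
endloop
endfacet
facet normal 0.002 0.751 0.661
outer loop
vertex -0.225 -2.377 -3.29
vertex -0.575 -2.69 -2.933
vertex 0.011 -2.734 -2.885
endloop
endfacet
facet normal -0.001 -0.751 -0.660
outer loop
vertex -0.578 -3.862 -3.964
vertex 0.009 -3.906 -3.915
vertex -0.341 -4.219 -3.558
endloop
endfacet
facet normal -0.916 -0.264 0.303
outer loop
vertex -0.578 -3.862 -3.964
vertex -0.341 -4.219 -3.558
vertex -0.575 -2.69 -2.933
endloop
endfacet
facet normal -0.916 -0.264 0.303
outer loop
vertex -0.575 -2.69 -2.933
vertex -0.341 -4.219 -3.558
vertex -0.338 -3.048 -2.528
endloop
endfacet
facet normal 0.002 0.750 0.662
outer loop
vertex -0.575 -2.69 -2.933
vertex -0.338 -3.048 -2.528
vertex 0.011 -2.734 -2.885
endloop
endfacet
facet normal -0.002 -0.751 -0.661
outer loop
vertex -0.341 -4.219 -3.558
vertex 0.009 -3.906 -3.915
vertex 0.245 -4.263 -3.51
endloop
endfacet
facet normal -0.110 -0.656 0.746
outer loop
vertex -0.341 -4.219 -3.558
vertex 0.245 -4.263 -3.51
vertex -0.338 -3.048 -2.528
endloop
endfacet
facet normal -0.112 -0.657 0.746
outer loop
vertex -0.338 -3.048 -2.528
vertex 0.245 -4.263 -3.51
vertex 0.248 -3.092 -2.479
endloop
endfacet
facet normal 0.001 0.750 0.661
outer loop
vertex -0.338 -3.048 -2.528
vertex 0.248 -3.092 -2.479
vertex 0.011 -2.734 -2.885
endloop
endfacet

endsolid


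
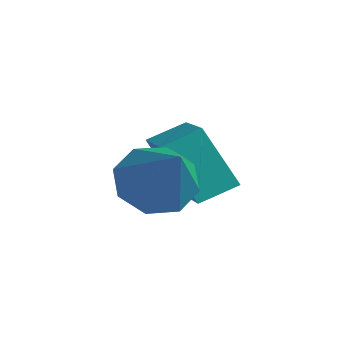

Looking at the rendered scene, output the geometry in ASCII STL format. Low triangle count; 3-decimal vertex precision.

solid 
facet normal -0.650 0.278 -0.707
outer loop
vertex 0.282 -0.716 -1.618
vertex -0.318 -1.344 -1.313
vertex -0.148 -0.46 -1.122
endloop
endfacet
facet normal 0.671 0.709 0.216
outer loop
vertex 0.282 -0.716 -1.618
vertex -0.148 -0.46 -1.122
vertex 0.978 -1.896 0.093
endloop
endfacet
facet normal -0.651 0.278 -0.707
outer loop
vertex -0.148 -0.46 -1.122
vertex -0.318 -1.344 -1.313
vertex -0.677 -0.722 -0.738
endloop
endfacet
facet normal 0.153 0.705 0.692
outer loop
vertex -0.148 -0.46 -1.122
vertex -0.677 -0.722 -0.738
vertex 0.978 -1.896 0.093
endloop
endfacet
facet normal -0.651 0.278 -0.707
outer loop
vertex -0.677 -0.722 -0.738
vertex -0.318 -1.344 -1.313
vertex -0.995 -1.348 -0.691
endloop
endfacet
facet normal -0.305 0.225 0.925
outer loop
vertex -0.677 -0.722 -0.738
vertex -0.995 -1.348 -0.691
vertex 0.978 -1.896 0.093
endloop
endfacet
facet normal -0.651 0.278 -0.707
outer loop
vertex -0.995 -1.348 -0.691
vertex -0.318 -1.344 -1.313
vertex -0.917 -1.972 -1.008
endloop
endfacet
facet normal -0.435 -0.450 0.780
outer loop
vertex -0.995 -1.348 -0.691
vertex -0.917 -1.972 -1.008
vertex 0.978 -1.896 0.093
endloop
endfacet
facet normal -0.651 0.277 -0.707
outer loop
vertex -0.917 -1.972 -1.008
vertex -0.318 -1.344 -1.313
vertex -0.487 -2.228 -1.504
endloop
endfacet
facet normal -0.160 -0.927 0.340
outer loop
vertex -0.917 -1.972 -1.008
vertex -0.487 -2.228 -1.504
vertex 0.978 -1.896 0.093
endloop
endfacet
facet normal -0.651 0.277 -0.707
outer loop
vertex -0.487 -2.228 -1.504
vertex -0.318 -1.344 -1.313
vertex 0.042 -1.966 -1.888
endloop
endfacet
facet normal 0.358 -0.924 -0.137
outer loop
vertex -0.487 -2.228 -1.504
vertex 0.042 -1.966 -1.888
vertex 0.978 -1.896 0.093
endloop
endfacet
facet normal -0.650 0.277 -0.707
outer loop
vertex 0.042 -1.966 -1.888
vertex -0.318 -1.344 -1.313
vertex 0.36 -1.34 -1.935
endloop
endfacet
facet normal 0.817 -0.443 -0.370
outer loop
vertex 0.042 -1.966 -1.888
vertex 0.36 -1.34 -1.935
vertex 0.978 -1.896 0.093
endloop
endfacet
facet normal -0.650 0.278 -0.707
outer loop
vertex 0.36 -1.34 -1.935
vertex -0.318 -1.344 -1.313
vertex 0.282 -0.716 -1.618
endloop
endfacet
facet normal 0.946 0.232 -0.225
outer loop
vertex 0.36 -1.34 -1.935
vertex 0.282 -0.716 -1.618
vertex 0.978 -1.896 0.093
endloop
endfacet
facet normal -0.520 -0.150 0.841
outer loop
vertex -0.381 -0.02 -0.332
vertex -1.89 0.954 -1.091
vertex -0.739 -0.865 -0.704
endloop
endfacet
facet normal 0.774 -0.499 0.389
outer loop
vertex 0.13 -0.614 -2.109
vertex -0.381 -0.02 -0.332
vertex -0.739 -0.865 -0.704
endloop
endfacet
facet normal -0.520 -0.150 0.841
outer loop
vertex -0.739 -0.865 -0.704
vertex -1.89 0.954 -1.091
vertex -2.248 0.109 -1.463
endloop
endfacet
facet normal -0.362 -0.853 -0.376
outer loop
vertex -2.248 0.109 -1.463
vertex 0.13 -0.614 -2.109
vertex -0.739 -0.865 -0.704
endloop
endfacet
facet normal 0.362 0.853 0.376
outer loop
vertex -0.381 -0.02 -0.332
vertex -1.021 1.205 -2.496
vertex -1.89 0.954 -1.091
endloop
endfacet
facet normal 0.774 -0.499 0.389
outer loop
vertex 0.488 0.231 -1.737
vertex -0.381 -0.02 -0.332
vertex 0.13 -0.614 -2.109
endloop
endfacet
facet normal 0.362 0.853 0.376
outer loop
vertex 0.488 0.231 -1.737
vertex -1.021 1.205 -2.496
vertex -0.381 -0.02 -0.332
endloop
endfacet
facet normal -0.774 0.499 -0.389
outer loop
vertex -1.89 0.954 -1.091
vertex -1.021 1.205 -2.496
vertex -2.248 0.109 -1.463
endloop
endfacet
facet normal -0.362 -0.853 -0.376
outer loop
vertex -1.379 0.36 -2.868
vertex 0.13 -0.614 -2.109
vertex -2.248 0.109 -1.463
endloop
endfacet
facet normal -0.774 0.499 -0.389
outer loop
vertex -2.248 0.109 -1.463
vertex -1.021 1.205 -2.496
vertex -1.379 0.36 -2.868
endloop
endfacet
facet normal 0.520 0.150 -0.841
outer loop
vertex -1.379 0.36 -2.868
vertex 0.488 0.231 -1.737
vertex 0.13 -0.614 -2.109
endloop
endfacet
facet normal 0.520 0.150 -0.841
outer loop
vertex -1.021 1.205 -2.496
vertex 0.488 0.231 -1.737
vertex -1.379 0.36 -2.868
endloop
endfacet

endsolid
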